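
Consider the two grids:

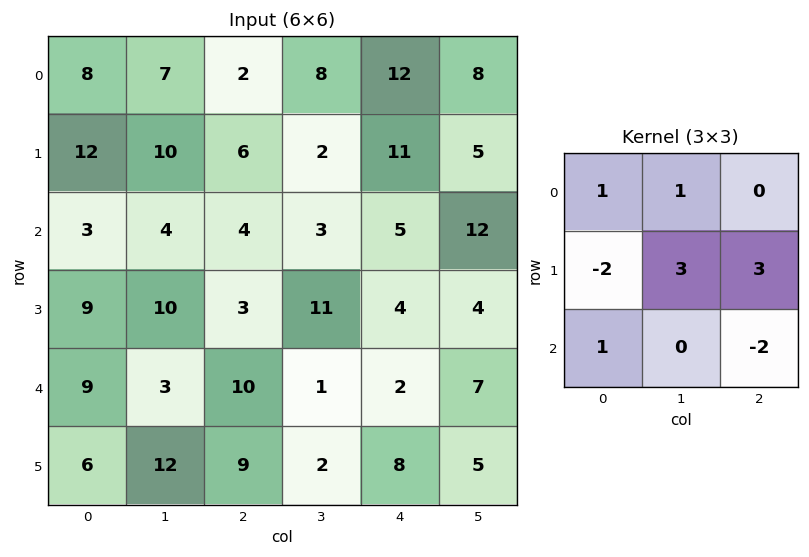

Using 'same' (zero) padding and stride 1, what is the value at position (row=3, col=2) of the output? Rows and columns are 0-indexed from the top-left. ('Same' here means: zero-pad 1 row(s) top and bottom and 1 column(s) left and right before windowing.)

31

The receptive field on the zero-padded input at this output position is [4 4 3 / 10 3 11 / 3 10 1]. Elementwise product with the kernel and sum: 4·1 + 4·1 + 10·-2 + 3·3 + 11·3 + 3·1 + 1·-2.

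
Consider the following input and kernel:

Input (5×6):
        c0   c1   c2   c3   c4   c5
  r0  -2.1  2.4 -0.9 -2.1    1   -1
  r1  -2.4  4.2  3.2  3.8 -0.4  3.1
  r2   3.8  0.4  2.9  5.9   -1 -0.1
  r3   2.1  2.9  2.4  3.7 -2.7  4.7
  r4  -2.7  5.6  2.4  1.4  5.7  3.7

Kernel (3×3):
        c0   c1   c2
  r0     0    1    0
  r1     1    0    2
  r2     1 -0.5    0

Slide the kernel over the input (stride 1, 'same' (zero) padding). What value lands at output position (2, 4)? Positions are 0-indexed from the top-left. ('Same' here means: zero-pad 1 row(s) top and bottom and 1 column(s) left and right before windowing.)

10.35

The receptive field on the zero-padded input at this output position is [3.8 -0.4 3.1 / 5.9 -1 -0.1 / 3.7 -2.7 4.7]. Elementwise product with the kernel and sum: -0.4·1 + 5.9·1 + -0.1·2 + 3.7·1 + -2.7·-0.5.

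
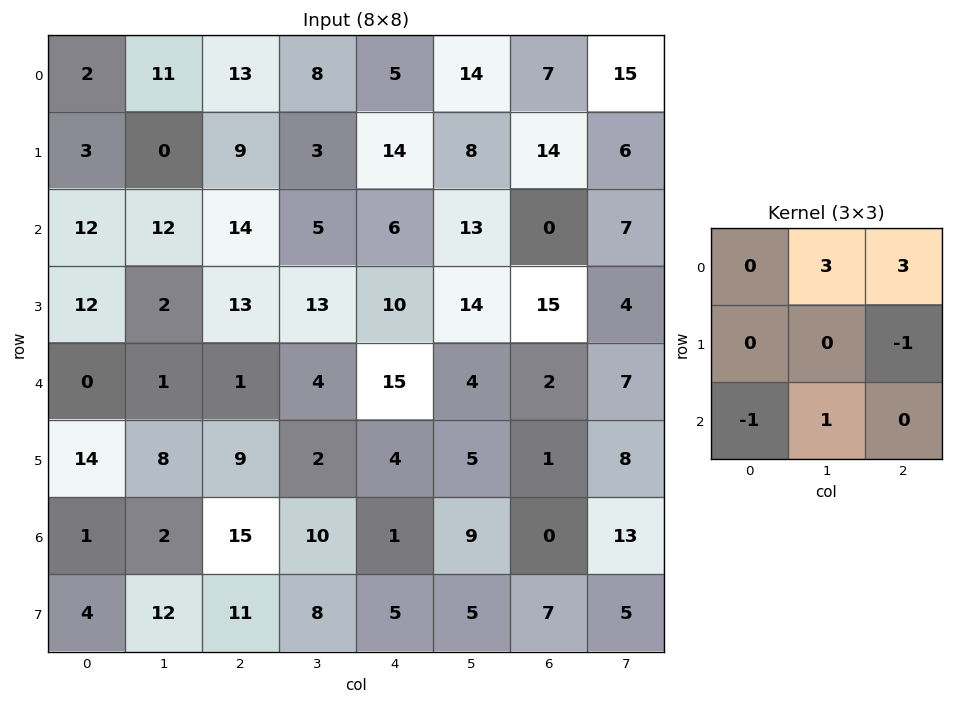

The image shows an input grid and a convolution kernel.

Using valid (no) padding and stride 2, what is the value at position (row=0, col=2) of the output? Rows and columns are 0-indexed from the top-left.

56

The receptive field on the input at this output position is [5 14 7 / 14 8 14 / 6 13 0]. Elementwise product with the kernel and sum: 14·3 + 7·3 + 14·-1 + 6·-1 + 13·1.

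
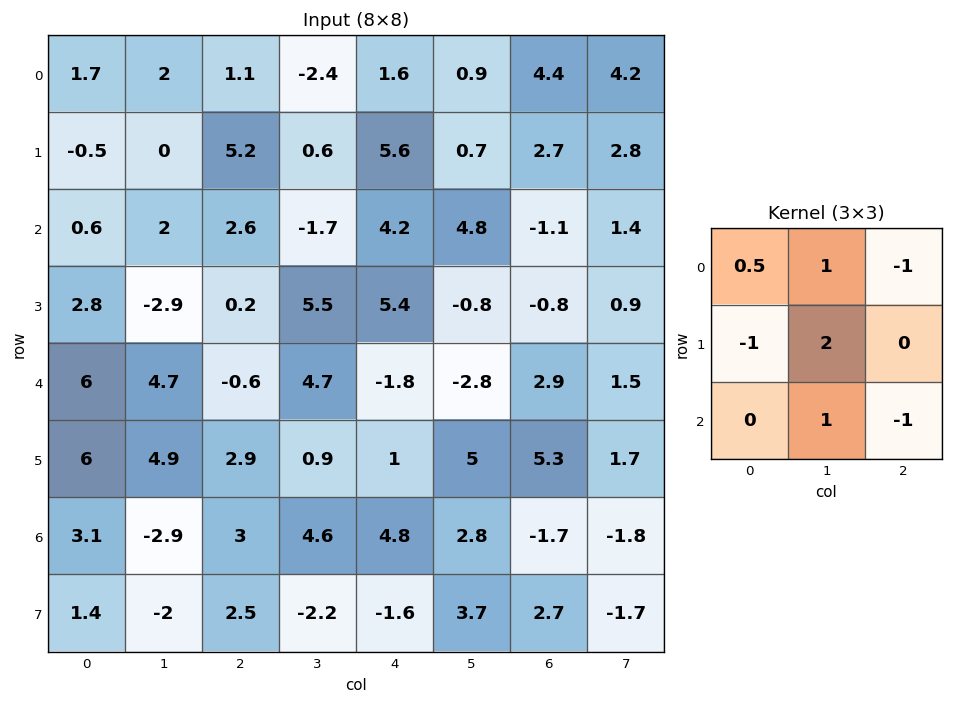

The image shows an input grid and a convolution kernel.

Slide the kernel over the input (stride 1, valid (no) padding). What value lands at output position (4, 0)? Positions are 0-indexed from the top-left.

6.2

The receptive field on the input at this output position is [6 4.7 -0.6 / 6 4.9 2.9 / 3.1 -2.9 3]. Elementwise product with the kernel and sum: 6·0.5 + 4.7·1 + -0.6·-1 + 6·-1 + 4.9·2 + -2.9·1 + 3·-1.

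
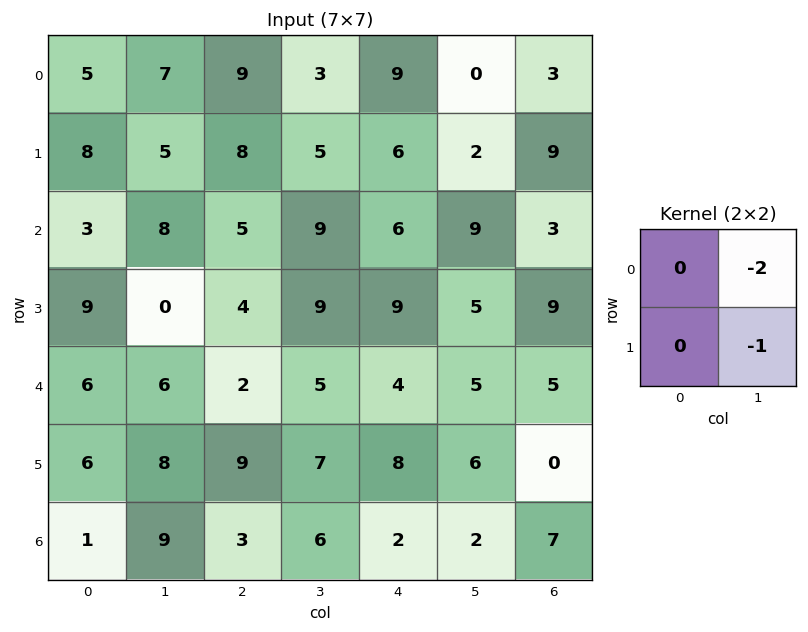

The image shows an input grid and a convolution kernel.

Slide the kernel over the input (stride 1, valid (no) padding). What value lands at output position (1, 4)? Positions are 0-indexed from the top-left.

-13

The receptive field on the input at this output position is [6 2 / 6 9]. Elementwise product with the kernel and sum: 2·-2 + 9·-1.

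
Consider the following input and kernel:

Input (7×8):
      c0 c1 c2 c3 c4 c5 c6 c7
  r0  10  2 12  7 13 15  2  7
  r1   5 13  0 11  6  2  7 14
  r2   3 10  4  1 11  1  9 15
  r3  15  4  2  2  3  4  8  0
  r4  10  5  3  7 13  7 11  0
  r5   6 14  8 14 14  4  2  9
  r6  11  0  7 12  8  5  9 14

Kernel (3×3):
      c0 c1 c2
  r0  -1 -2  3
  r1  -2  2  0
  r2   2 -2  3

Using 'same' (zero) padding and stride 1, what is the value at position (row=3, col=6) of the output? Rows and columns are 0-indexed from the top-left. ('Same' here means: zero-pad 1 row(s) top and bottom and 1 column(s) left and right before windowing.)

26

The receptive field on the zero-padded input at this output position is [1 9 15 / 4 8 0 / 7 11 0]. Elementwise product with the kernel and sum: 1·-1 + 9·-2 + 15·3 + 4·-2 + 8·2 + 7·2 + 11·-2 + 0·3.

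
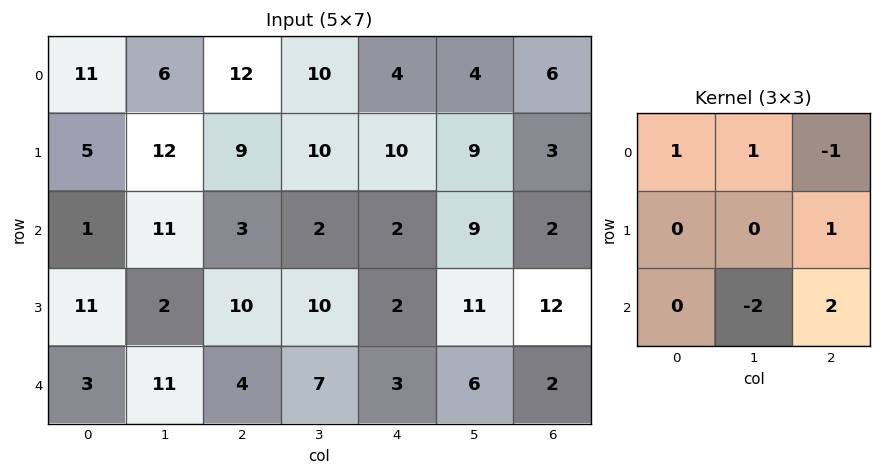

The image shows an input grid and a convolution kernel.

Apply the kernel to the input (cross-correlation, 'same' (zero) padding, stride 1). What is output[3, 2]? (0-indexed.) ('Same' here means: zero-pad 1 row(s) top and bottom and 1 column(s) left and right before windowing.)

28

The receptive field on the zero-padded input at this output position is [11 3 2 / 2 10 10 / 11 4 7]. Elementwise product with the kernel and sum: 11·1 + 3·1 + 2·-1 + 10·1 + 4·-2 + 7·2.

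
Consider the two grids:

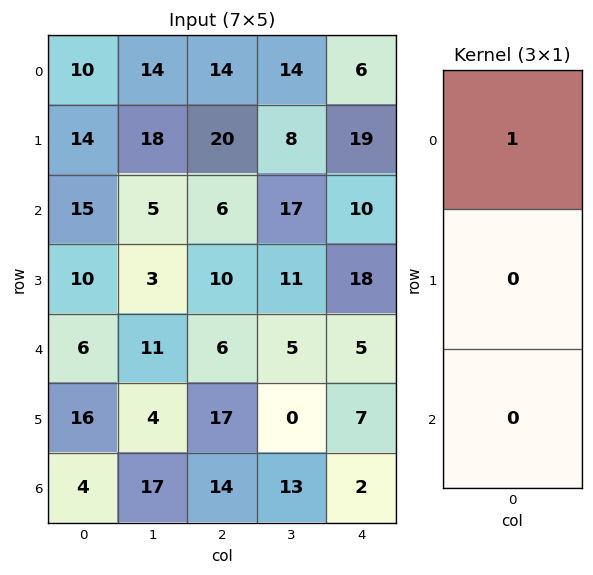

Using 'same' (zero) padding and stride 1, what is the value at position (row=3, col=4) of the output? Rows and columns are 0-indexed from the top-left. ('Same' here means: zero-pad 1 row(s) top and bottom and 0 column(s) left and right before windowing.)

10

The receptive field on the zero-padded input at this output position is [10 / 18 / 5]. Elementwise product with the kernel and sum: 10·1.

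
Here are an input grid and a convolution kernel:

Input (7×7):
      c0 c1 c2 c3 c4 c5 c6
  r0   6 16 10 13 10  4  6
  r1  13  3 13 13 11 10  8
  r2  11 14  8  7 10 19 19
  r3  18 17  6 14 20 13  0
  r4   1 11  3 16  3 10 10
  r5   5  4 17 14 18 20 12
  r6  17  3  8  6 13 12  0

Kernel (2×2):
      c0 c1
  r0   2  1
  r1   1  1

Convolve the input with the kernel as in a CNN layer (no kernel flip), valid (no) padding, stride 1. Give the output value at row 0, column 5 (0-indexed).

32

The receptive field on the input at this output position is [4 6 / 10 8]. Elementwise product with the kernel and sum: 4·2 + 6·1 + 10·1 + 8·1.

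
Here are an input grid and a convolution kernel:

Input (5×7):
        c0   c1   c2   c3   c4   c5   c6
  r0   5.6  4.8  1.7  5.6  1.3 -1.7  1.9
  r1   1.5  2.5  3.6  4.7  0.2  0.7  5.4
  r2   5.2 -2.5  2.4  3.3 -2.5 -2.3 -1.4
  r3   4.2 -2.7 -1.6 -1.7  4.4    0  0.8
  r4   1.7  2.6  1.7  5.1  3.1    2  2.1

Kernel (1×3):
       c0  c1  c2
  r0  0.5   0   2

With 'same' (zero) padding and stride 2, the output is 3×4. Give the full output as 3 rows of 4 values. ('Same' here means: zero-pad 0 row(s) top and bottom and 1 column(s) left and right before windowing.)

9.6 13.6 -0.6 -0.85
-5 5.35 -2.95 -1.15
5.2 11.5 6.55 1

Output[0,0]: The receptive field on the zero-padded input at this output position is [0 5.6 4.8]. Elementwise product with the kernel and sum: 0·0.5 + 4.8·2.
Output[0,1]: The receptive field on the zero-padded input at this output position is [4.8 1.7 5.6]. Elementwise product with the kernel and sum: 4.8·0.5 + 5.6·2.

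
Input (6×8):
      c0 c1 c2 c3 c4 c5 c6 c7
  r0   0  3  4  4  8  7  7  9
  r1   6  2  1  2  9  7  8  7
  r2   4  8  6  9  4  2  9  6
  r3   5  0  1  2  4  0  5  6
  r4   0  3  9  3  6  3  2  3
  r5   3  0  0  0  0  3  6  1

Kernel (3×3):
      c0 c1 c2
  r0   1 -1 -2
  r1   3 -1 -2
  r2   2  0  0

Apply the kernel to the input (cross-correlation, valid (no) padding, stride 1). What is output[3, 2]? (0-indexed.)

The receptive field on the input at this output position is [1 2 4 / 9 3 6 / 0 0 0]. Elementwise product with the kernel and sum: 1·1 + 2·-1 + 4·-2 + 9·3 + 3·-1 + 6·-2 + 0·2.

3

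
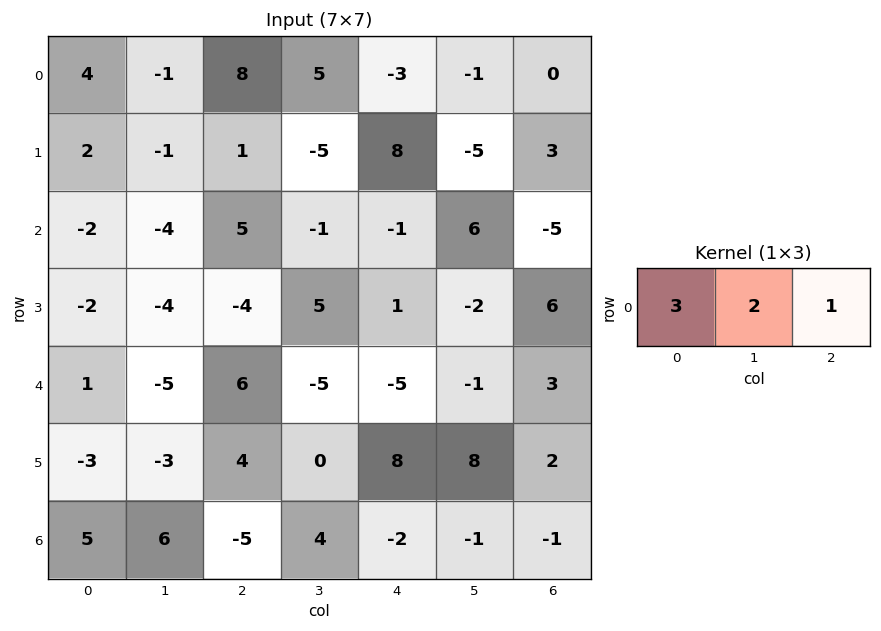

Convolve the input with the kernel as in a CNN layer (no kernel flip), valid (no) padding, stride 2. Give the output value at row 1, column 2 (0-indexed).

The receptive field on the input at this output position is [-1 6 -5]. Elementwise product with the kernel and sum: -1·3 + 6·2 + -5·1.

4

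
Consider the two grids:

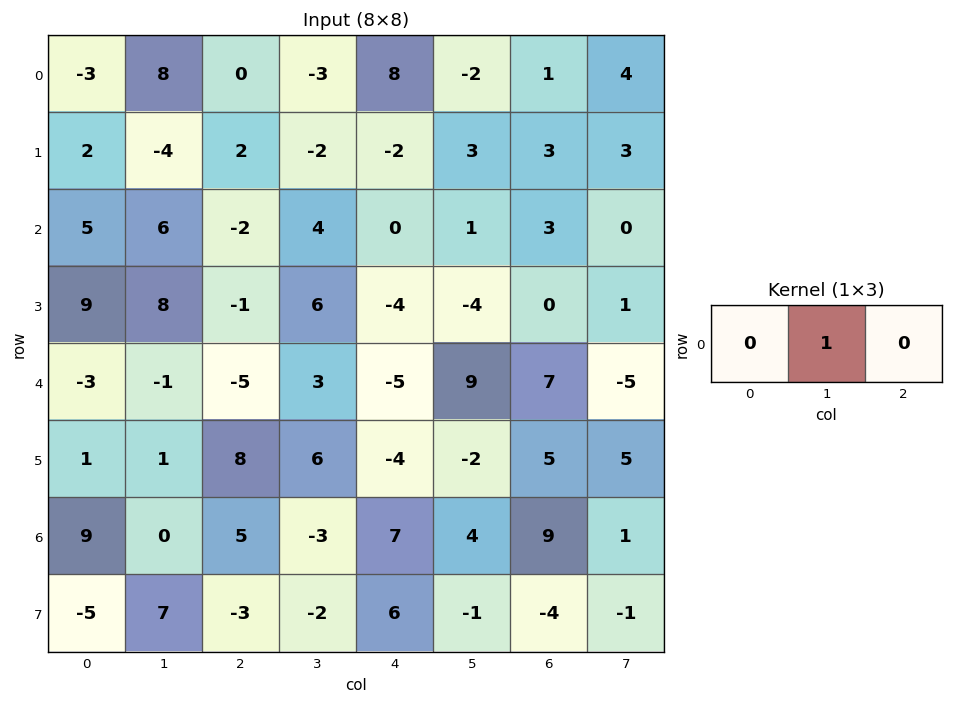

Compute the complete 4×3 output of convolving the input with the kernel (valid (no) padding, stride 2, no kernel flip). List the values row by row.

8 -3 -2
6 4 1
-1 3 9
0 -3 4

Output[0,0]: The receptive field on the input at this output position is [-3 8 0]. Elementwise product with the kernel and sum: 8·1.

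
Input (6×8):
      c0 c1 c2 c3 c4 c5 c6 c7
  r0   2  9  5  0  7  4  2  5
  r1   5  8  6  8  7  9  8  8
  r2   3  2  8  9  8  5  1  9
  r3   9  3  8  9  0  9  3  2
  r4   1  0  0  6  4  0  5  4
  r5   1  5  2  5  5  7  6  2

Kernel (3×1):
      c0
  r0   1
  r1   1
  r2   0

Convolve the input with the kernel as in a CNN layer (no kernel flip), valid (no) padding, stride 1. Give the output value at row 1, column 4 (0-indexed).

15

The receptive field on the input at this output position is [7 / 8 / 0]. Elementwise product with the kernel and sum: 7·1 + 8·1.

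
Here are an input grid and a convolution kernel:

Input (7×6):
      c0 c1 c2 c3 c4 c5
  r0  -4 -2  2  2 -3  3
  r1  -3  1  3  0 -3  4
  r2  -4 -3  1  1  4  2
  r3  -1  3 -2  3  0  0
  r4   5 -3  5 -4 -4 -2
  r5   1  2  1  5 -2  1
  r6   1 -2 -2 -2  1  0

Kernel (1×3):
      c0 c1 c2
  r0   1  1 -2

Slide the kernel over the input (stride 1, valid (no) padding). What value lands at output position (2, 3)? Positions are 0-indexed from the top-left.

1

The receptive field on the input at this output position is [1 4 2]. Elementwise product with the kernel and sum: 1·1 + 4·1 + 2·-2.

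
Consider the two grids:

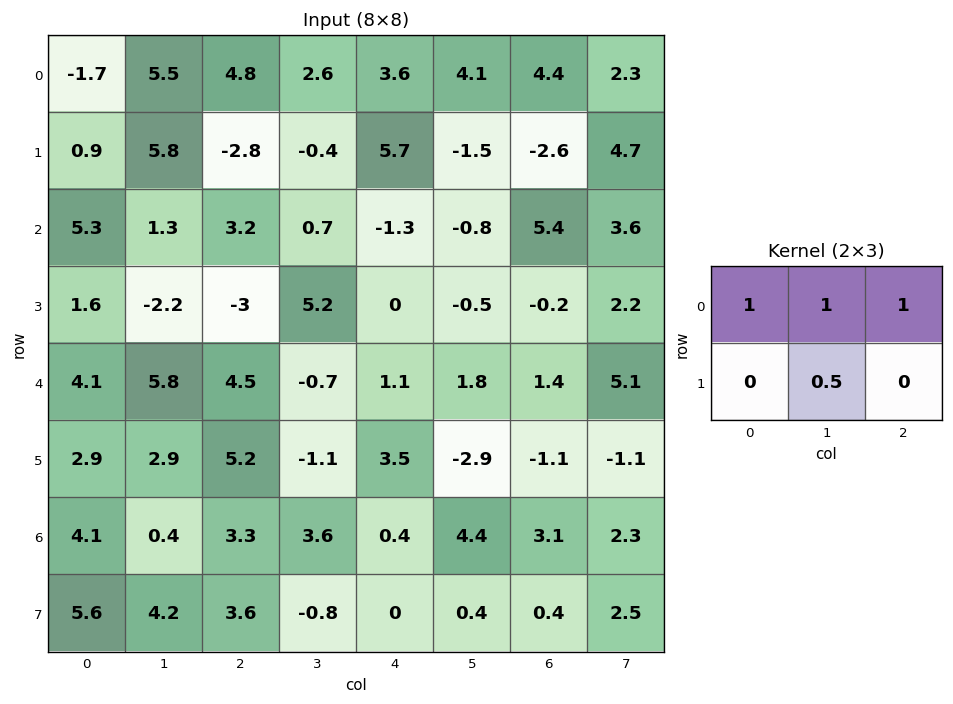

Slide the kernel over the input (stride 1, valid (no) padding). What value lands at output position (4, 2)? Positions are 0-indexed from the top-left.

The receptive field on the input at this output position is [4.5 -0.7 1.1 / 5.2 -1.1 3.5]. Elementwise product with the kernel and sum: 4.5·1 + -0.7·1 + 1.1·1 + -1.1·0.5.

4.35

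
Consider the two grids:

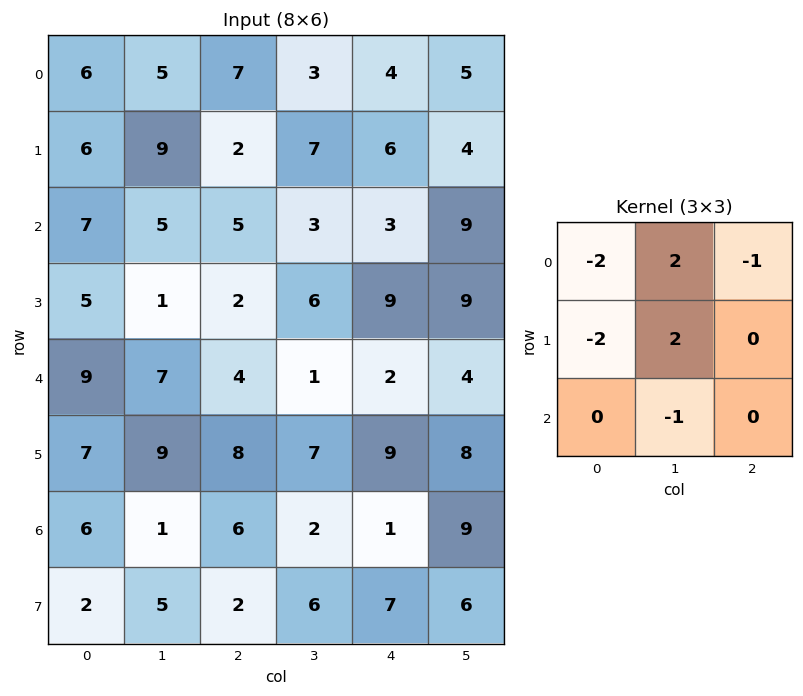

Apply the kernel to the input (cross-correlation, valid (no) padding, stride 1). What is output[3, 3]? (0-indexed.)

-10

The receptive field on the input at this output position is [6 9 9 / 1 2 4 / 7 9 8]. Elementwise product with the kernel and sum: 6·-2 + 9·2 + 9·-1 + 1·-2 + 2·2 + 9·-1.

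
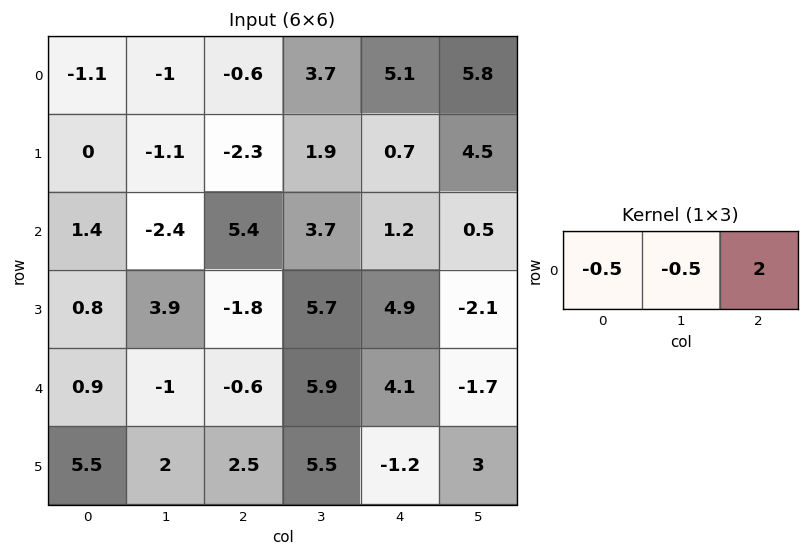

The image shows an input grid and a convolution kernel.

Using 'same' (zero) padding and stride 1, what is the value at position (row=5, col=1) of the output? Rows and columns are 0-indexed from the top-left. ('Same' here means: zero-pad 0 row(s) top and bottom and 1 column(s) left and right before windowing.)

The receptive field on the zero-padded input at this output position is [5.5 2 2.5]. Elementwise product with the kernel and sum: 5.5·-0.5 + 2·-0.5 + 2.5·2.

1.25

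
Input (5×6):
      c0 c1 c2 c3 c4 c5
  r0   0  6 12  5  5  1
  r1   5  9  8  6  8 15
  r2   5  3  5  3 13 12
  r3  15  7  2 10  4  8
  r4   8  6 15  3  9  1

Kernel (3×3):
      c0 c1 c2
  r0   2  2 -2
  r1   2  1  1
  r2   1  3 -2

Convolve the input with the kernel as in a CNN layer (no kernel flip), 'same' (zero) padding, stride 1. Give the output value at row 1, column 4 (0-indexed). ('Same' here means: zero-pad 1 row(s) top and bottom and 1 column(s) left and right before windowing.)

The receptive field on the zero-padded input at this output position is [5 5 1 / 6 8 15 / 3 13 12]. Elementwise product with the kernel and sum: 5·2 + 5·2 + 1·-2 + 6·2 + 8·1 + 15·1 + 3·1 + 13·3 + 12·-2.

71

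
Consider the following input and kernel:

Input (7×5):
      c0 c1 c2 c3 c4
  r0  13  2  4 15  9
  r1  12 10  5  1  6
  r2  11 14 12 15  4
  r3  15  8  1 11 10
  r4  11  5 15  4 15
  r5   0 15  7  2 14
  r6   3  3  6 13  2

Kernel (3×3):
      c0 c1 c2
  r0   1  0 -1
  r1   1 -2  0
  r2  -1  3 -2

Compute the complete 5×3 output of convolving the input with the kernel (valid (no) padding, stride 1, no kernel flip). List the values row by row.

Output[0,0]: The receptive field on the input at this output position is [13 2 4 / 12 10 5 / 11 14 12]. Elementwise product with the kernel and sum: 13·1 + 4·-1 + 12·1 + 10·-2 + 11·-1 + 14·3 + 12·-2.

8 -21 23
-3 -28 -7
-28 37 -46
46 -26 -31
-40 -9 32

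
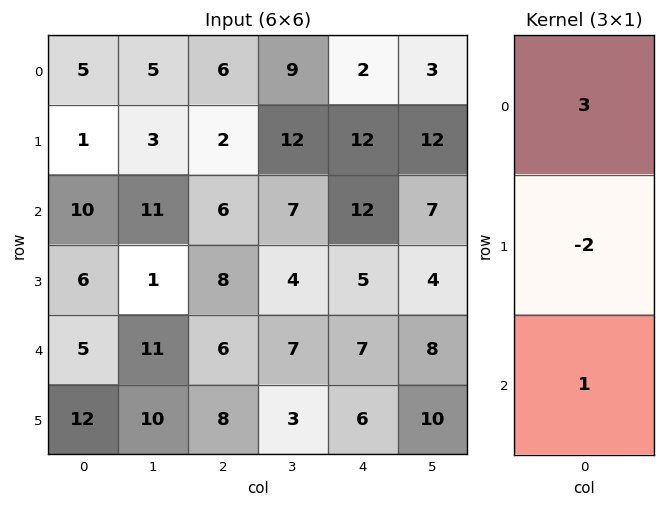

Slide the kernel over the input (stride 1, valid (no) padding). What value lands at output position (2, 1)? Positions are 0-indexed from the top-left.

The receptive field on the input at this output position is [11 / 1 / 11]. Elementwise product with the kernel and sum: 11·3 + 1·-2 + 11·1.

42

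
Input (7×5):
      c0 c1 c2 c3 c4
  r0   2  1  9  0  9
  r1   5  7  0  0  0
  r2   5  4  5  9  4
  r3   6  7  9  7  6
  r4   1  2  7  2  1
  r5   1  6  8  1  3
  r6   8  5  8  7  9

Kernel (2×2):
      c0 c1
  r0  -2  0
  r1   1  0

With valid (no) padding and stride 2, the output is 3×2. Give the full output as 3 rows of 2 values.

1 -18
-4 -1
-1 -6

Output[0,0]: The receptive field on the input at this output position is [2 1 / 5 7]. Elementwise product with the kernel and sum: 2·-2 + 5·1.
Output[0,1]: The receptive field on the input at this output position is [9 0 / 0 0]. Elementwise product with the kernel and sum: 9·-2 + 0·1.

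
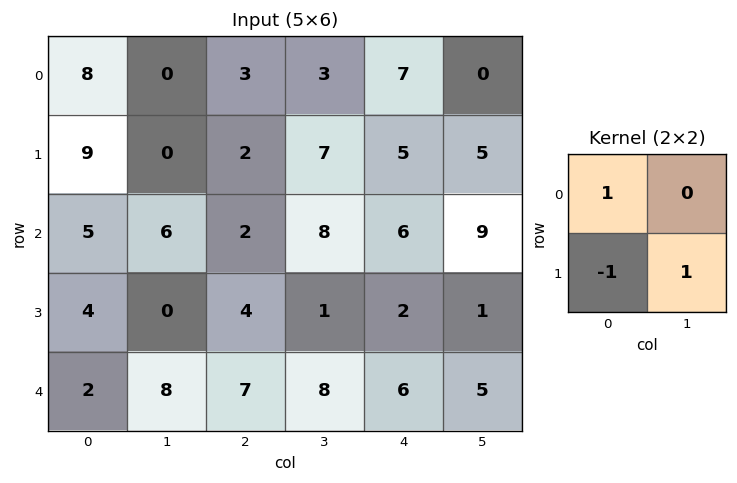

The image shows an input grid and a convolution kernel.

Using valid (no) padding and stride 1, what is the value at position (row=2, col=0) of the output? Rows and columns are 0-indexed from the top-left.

The receptive field on the input at this output position is [5 6 / 4 0]. Elementwise product with the kernel and sum: 5·1 + 4·-1 + 0·1.

1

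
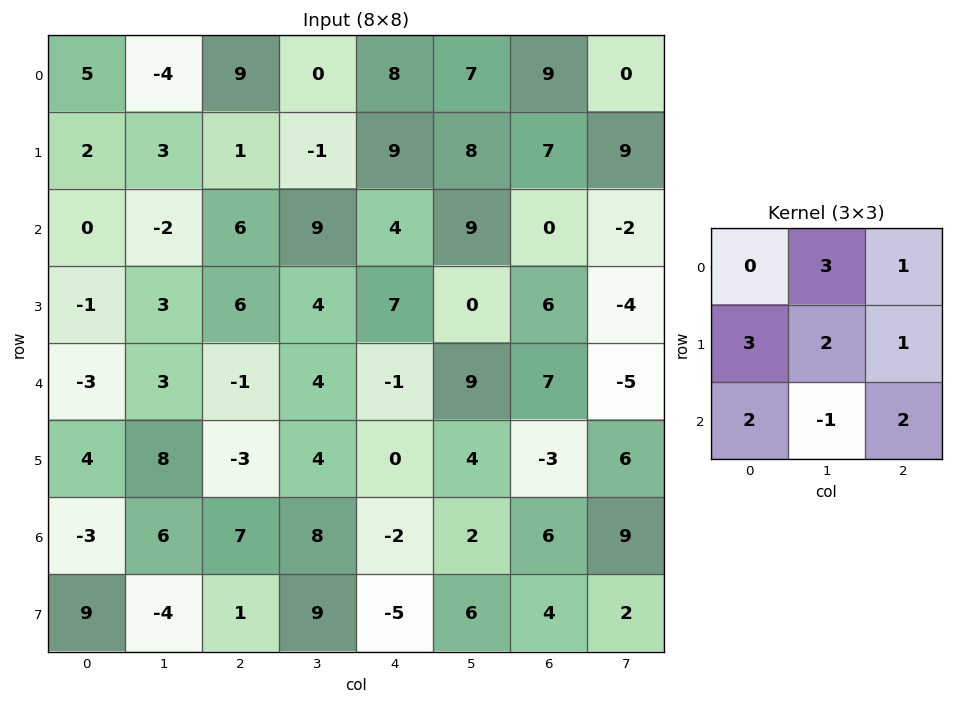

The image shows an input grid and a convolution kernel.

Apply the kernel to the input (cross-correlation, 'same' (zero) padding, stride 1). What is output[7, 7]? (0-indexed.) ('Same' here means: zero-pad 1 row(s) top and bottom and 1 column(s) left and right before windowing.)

The receptive field on the zero-padded input at this output position is [6 9 0 / 4 2 0 / 0 0 0]. Elementwise product with the kernel and sum: 9·3 + 0·1 + 4·3 + 2·2 + 0·1 + 0·2 + 0·-1 + 0·2.

43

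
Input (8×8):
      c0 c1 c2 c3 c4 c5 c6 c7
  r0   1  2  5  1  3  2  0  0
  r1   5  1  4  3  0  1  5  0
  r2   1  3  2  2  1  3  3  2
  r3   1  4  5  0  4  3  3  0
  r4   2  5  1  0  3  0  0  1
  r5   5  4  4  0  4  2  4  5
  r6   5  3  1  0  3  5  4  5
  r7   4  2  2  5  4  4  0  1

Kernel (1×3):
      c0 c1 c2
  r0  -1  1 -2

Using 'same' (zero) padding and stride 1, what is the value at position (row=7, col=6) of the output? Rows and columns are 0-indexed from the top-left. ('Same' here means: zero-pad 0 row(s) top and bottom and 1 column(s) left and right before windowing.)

The receptive field on the zero-padded input at this output position is [4 0 1]. Elementwise product with the kernel and sum: 4·-1 + 0·1 + 1·-2.

-6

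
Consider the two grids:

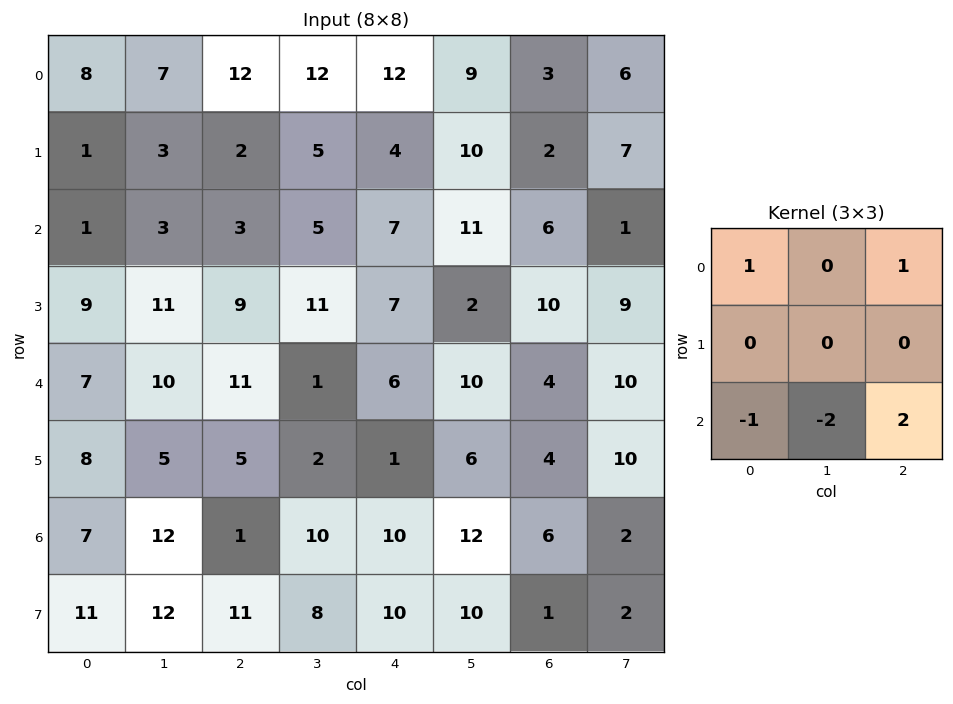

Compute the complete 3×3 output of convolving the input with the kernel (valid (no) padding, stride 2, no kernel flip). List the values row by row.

Output[0,0]: The receptive field on the input at this output position is [8 7 12 / 1 3 2 / 1 3 3]. Elementwise product with the kernel and sum: 8·1 + 12·1 + 1·-1 + 3·-2 + 3·2.
Output[0,1]: The receptive field on the input at this output position is [12 12 12 / 2 5 4 / 3 5 7]. Elementwise product with the kernel and sum: 12·1 + 12·1 + 3·-1 + 5·-2 + 7·2.

19 25 -2
-1 9 -5
-11 16 -12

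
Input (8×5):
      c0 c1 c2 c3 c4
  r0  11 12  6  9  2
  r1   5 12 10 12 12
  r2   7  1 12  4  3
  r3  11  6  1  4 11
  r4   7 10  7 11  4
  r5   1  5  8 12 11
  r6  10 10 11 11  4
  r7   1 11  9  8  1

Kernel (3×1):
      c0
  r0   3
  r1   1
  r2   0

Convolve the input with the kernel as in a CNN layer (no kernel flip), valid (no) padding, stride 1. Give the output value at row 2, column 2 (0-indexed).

The receptive field on the input at this output position is [12 / 1 / 7]. Elementwise product with the kernel and sum: 12·3 + 1·1.

37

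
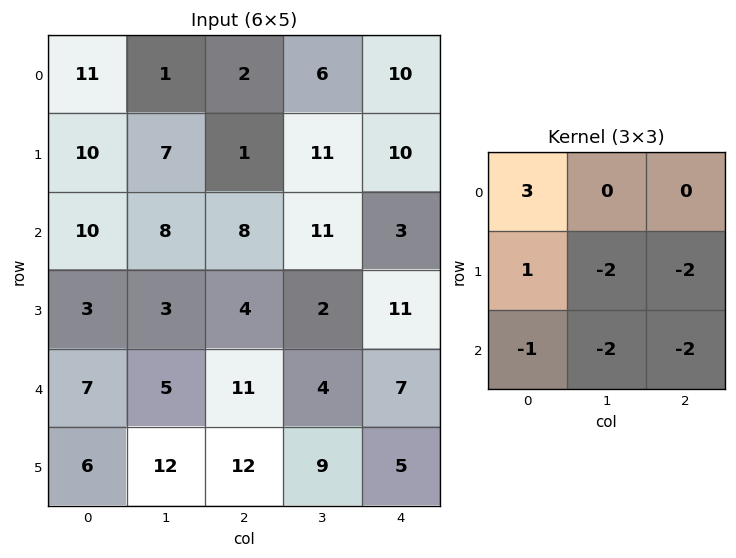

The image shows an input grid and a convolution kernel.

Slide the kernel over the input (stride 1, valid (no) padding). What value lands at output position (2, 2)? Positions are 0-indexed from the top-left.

-31

The receptive field on the input at this output position is [8 11 3 / 4 2 11 / 11 4 7]. Elementwise product with the kernel and sum: 8·3 + 4·1 + 2·-2 + 11·-2 + 11·-1 + 4·-2 + 7·-2.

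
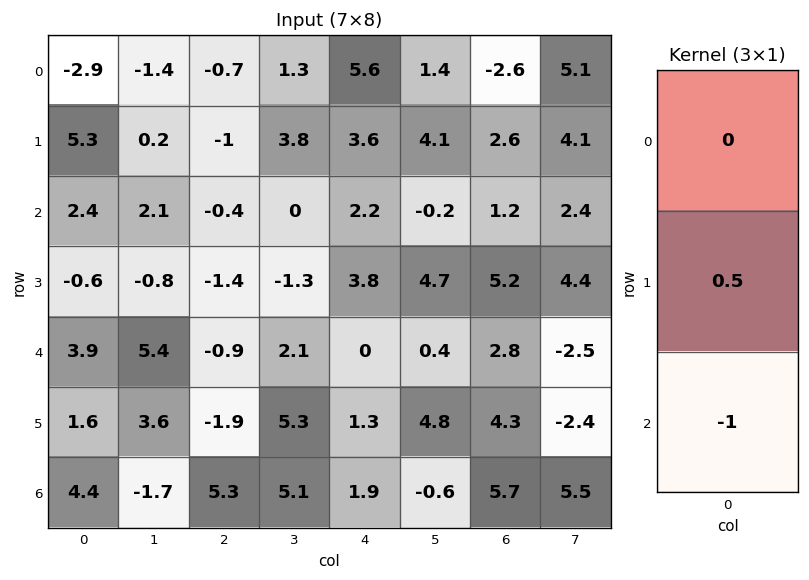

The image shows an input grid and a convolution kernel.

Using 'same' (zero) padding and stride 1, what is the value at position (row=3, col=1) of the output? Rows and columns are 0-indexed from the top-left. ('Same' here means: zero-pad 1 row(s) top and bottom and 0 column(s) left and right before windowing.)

-5.8

The receptive field on the zero-padded input at this output position is [2.1 / -0.8 / 5.4]. Elementwise product with the kernel and sum: -0.8·0.5 + 5.4·-1.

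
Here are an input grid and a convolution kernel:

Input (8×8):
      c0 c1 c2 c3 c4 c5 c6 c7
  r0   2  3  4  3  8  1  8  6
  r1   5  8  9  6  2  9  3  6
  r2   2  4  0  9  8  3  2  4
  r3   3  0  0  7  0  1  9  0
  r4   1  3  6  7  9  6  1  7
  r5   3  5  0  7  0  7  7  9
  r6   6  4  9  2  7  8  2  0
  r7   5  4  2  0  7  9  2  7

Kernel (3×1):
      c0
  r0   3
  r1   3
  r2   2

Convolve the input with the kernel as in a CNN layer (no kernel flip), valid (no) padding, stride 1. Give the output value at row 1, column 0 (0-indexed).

The receptive field on the input at this output position is [5 / 2 / 3]. Elementwise product with the kernel and sum: 5·3 + 2·3 + 3·2.

27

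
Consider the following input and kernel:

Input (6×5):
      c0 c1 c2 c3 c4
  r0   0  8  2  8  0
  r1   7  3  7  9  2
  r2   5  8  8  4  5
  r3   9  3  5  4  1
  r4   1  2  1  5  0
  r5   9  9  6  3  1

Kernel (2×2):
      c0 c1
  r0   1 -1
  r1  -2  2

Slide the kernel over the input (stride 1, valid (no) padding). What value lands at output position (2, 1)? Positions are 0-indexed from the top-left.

The receptive field on the input at this output position is [8 8 / 3 5]. Elementwise product with the kernel and sum: 8·1 + 8·-1 + 3·-2 + 5·2.

4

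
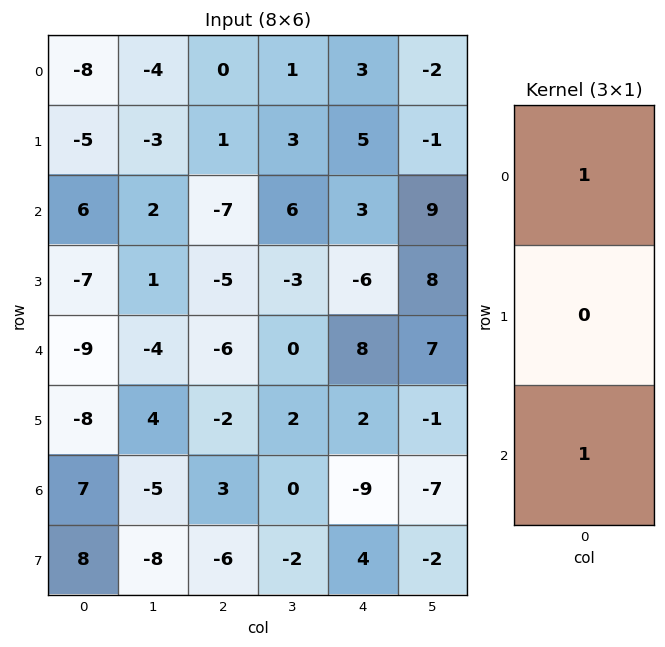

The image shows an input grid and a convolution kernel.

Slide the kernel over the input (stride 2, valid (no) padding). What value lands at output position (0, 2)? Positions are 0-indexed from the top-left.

The receptive field on the input at this output position is [3 / 5 / 3]. Elementwise product with the kernel and sum: 3·1 + 3·1.

6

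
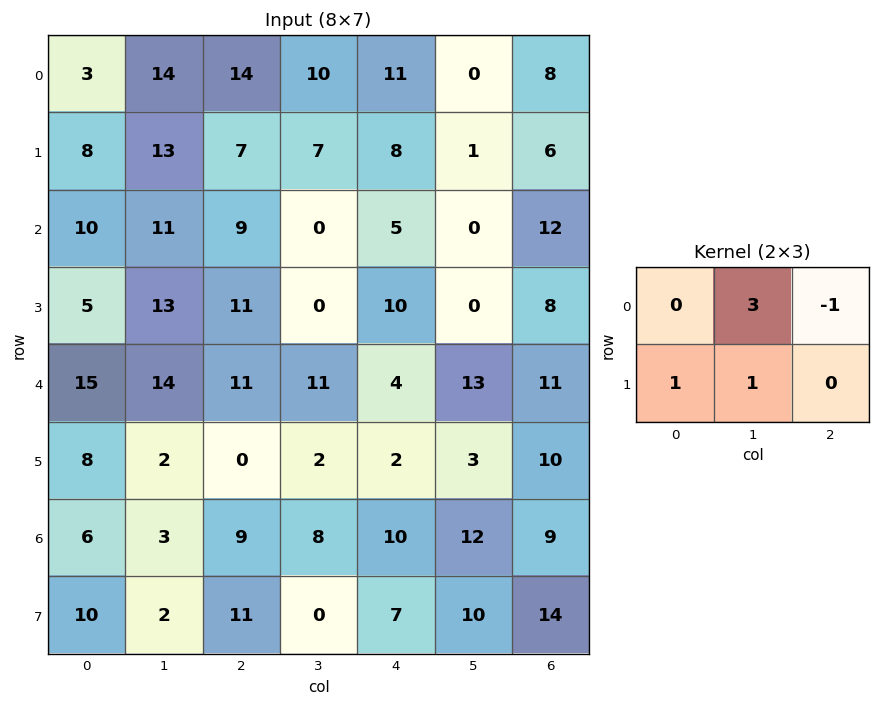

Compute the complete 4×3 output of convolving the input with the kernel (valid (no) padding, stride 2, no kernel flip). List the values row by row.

Output[0,0]: The receptive field on the input at this output position is [3 14 14 / 8 13 7]. Elementwise product with the kernel and sum: 14·3 + 14·-1 + 8·1 + 13·1.

49 33 1
42 6 -2
41 31 33
12 25 44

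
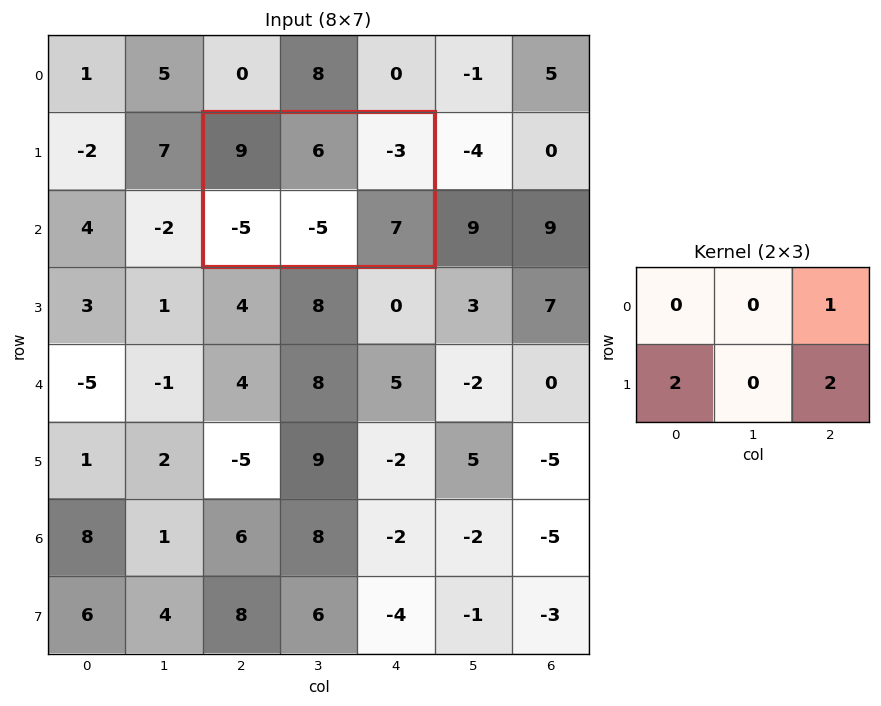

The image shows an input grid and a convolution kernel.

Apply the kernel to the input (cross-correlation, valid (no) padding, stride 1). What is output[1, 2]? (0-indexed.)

1

The receptive field on the input at this output position is [9 6 -3 / -5 -5 7]. Elementwise product with the kernel and sum: -3·1 + -5·2 + 7·2.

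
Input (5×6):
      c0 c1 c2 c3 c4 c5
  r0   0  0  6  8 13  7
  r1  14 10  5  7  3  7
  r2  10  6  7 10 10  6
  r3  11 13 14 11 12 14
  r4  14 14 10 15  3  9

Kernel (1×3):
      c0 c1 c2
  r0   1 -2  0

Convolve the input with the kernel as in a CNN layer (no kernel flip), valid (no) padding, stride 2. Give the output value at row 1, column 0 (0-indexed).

-2

The receptive field on the input at this output position is [10 6 7]. Elementwise product with the kernel and sum: 10·1 + 6·-2.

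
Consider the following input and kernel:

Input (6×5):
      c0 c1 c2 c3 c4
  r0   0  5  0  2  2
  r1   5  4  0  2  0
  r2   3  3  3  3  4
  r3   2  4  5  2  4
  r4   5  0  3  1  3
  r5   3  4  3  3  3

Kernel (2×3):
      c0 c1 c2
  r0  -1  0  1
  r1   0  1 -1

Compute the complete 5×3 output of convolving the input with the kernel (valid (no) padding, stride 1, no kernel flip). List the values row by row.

4 -5 4
-5 -2 -1
-1 3 -1
0 0 -3
-1 1 0

Output[0,0]: The receptive field on the input at this output position is [0 5 0 / 5 4 0]. Elementwise product with the kernel and sum: 0·-1 + 0·1 + 4·1 + 0·-1.
Output[0,1]: The receptive field on the input at this output position is [5 0 2 / 4 0 2]. Elementwise product with the kernel and sum: 5·-1 + 2·1 + 0·1 + 2·-1.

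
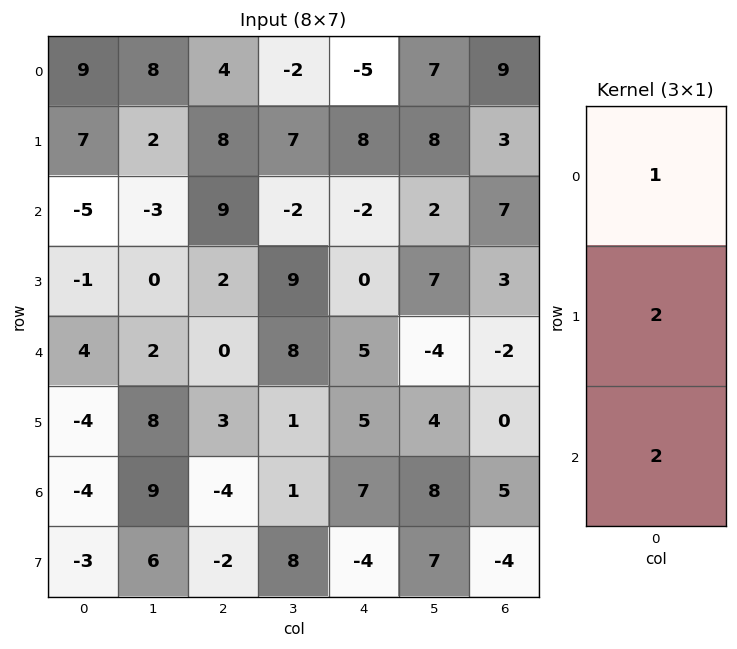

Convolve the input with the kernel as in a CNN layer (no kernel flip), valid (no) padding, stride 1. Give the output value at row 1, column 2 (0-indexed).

30

The receptive field on the input at this output position is [8 / 9 / 2]. Elementwise product with the kernel and sum: 8·1 + 9·2 + 2·2.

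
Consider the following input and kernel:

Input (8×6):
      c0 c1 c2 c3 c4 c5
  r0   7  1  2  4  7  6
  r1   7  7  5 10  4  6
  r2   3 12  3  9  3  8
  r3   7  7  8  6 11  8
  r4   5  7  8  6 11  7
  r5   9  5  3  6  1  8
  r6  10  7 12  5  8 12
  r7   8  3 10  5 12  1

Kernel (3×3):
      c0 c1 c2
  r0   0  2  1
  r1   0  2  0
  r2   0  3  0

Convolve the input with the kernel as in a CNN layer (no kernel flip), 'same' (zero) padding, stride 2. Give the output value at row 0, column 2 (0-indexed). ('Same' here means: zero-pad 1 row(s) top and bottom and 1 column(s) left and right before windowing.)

26

The receptive field on the zero-padded input at this output position is [0 0 0 / 4 7 6 / 10 4 6]. Elementwise product with the kernel and sum: 0·2 + 0·1 + 7·2 + 4·3.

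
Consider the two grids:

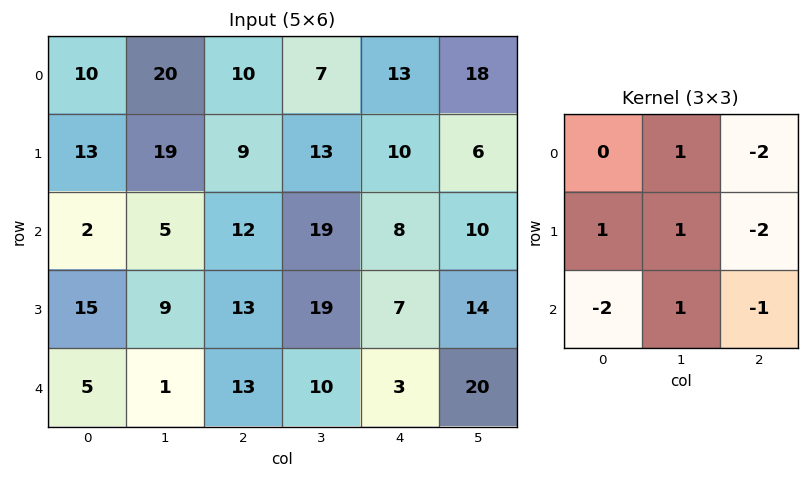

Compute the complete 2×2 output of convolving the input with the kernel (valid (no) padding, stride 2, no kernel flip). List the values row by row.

3 -30
-43 2

Output[0,0]: The receptive field on the input at this output position is [10 20 10 / 13 19 9 / 2 5 12]. Elementwise product with the kernel and sum: 20·1 + 10·-2 + 13·1 + 19·1 + 9·-2 + 2·-2 + 5·1 + 12·-1.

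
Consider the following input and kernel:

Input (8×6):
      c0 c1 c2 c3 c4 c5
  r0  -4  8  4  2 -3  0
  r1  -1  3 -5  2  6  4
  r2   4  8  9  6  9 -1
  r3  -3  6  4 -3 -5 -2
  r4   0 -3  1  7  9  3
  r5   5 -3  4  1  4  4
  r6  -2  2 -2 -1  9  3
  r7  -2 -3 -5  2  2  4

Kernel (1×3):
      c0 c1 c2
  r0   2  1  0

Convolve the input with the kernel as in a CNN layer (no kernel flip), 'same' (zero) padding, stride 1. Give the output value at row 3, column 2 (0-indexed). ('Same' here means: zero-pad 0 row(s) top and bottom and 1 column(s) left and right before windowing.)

The receptive field on the zero-padded input at this output position is [6 4 -3]. Elementwise product with the kernel and sum: 6·2 + 4·1.

16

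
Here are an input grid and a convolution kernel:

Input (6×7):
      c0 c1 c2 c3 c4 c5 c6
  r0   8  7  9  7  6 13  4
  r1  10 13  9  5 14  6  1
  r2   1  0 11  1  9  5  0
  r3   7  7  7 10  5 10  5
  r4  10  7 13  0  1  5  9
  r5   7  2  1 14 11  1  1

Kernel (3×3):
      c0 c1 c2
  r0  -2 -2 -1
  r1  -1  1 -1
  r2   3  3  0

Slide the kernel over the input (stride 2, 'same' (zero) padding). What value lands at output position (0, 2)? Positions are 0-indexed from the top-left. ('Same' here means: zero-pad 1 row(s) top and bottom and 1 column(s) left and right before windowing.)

43

The receptive field on the zero-padded input at this output position is [0 0 0 / 7 6 13 / 5 14 6]. Elementwise product with the kernel and sum: 0·-2 + 0·-2 + 0·-1 + 7·-1 + 6·1 + 13·-1 + 5·3 + 14·3.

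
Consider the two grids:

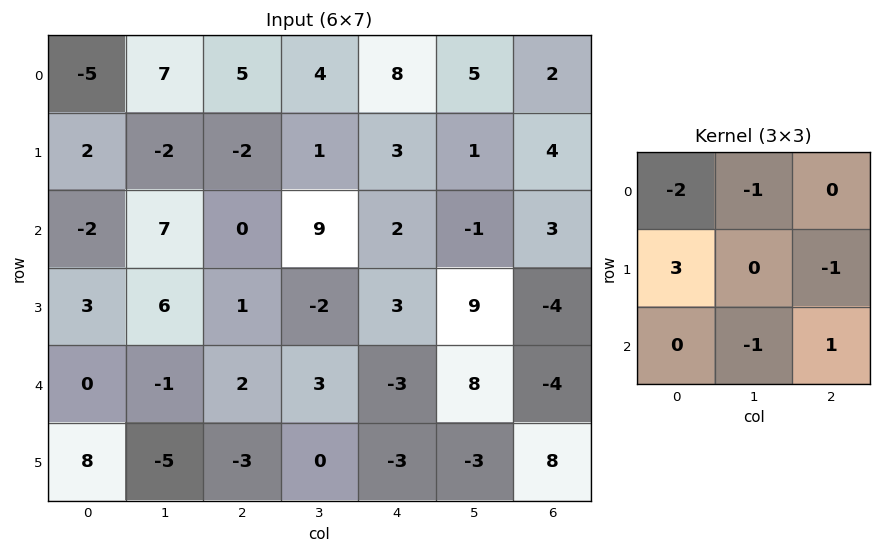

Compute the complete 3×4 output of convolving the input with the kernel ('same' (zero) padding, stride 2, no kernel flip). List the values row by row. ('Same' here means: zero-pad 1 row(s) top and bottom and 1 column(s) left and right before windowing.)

-11 20 5 11
-6 15 29 -5
-15 -16 2 2

Output[0,0]: The receptive field on the zero-padded input at this output position is [0 0 0 / 0 -5 7 / 0 2 -2]. Elementwise product with the kernel and sum: 0·-2 + 0·-1 + 0·3 + 7·-1 + 2·-1 + -2·1.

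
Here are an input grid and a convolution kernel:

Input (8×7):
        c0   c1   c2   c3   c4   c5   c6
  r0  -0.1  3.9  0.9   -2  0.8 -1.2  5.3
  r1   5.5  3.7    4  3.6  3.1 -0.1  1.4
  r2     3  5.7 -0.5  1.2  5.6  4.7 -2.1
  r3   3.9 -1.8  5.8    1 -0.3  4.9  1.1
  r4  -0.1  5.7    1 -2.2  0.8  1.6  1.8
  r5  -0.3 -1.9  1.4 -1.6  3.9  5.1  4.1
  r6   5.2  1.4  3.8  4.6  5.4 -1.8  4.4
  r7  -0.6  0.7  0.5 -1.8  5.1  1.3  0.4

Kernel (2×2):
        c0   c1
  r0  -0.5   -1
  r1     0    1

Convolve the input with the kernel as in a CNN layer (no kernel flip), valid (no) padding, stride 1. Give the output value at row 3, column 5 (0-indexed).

-1.75

The receptive field on the input at this output position is [4.9 1.1 / 1.6 1.8]. Elementwise product with the kernel and sum: 4.9·-0.5 + 1.1·-1 + 1.8·1.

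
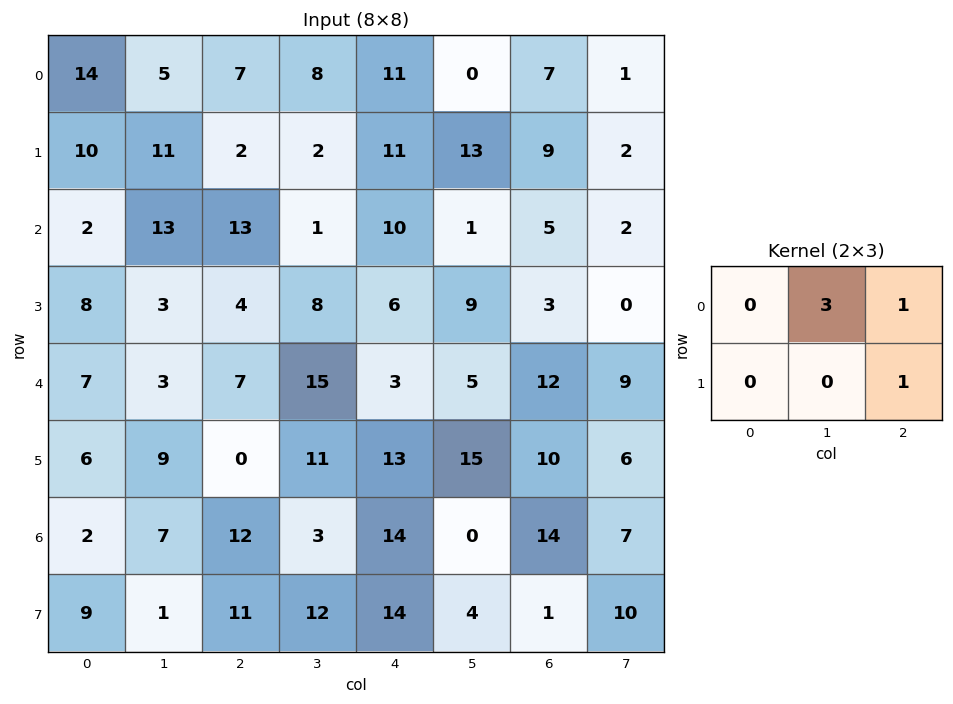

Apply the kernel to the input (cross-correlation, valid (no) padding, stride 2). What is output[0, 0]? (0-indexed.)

The receptive field on the input at this output position is [14 5 7 / 10 11 2]. Elementwise product with the kernel and sum: 5·3 + 7·1 + 2·1.

24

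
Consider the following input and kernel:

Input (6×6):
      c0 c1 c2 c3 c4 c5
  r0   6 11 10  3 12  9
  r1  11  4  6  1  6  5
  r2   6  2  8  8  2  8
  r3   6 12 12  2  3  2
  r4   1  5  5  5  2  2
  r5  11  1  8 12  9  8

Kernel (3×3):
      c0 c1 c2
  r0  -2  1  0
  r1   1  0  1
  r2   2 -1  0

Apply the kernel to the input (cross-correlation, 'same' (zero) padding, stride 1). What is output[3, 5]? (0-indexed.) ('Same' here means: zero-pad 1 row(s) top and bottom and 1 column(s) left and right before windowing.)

9

The receptive field on the zero-padded input at this output position is [2 8 0 / 3 2 0 / 2 2 0]. Elementwise product with the kernel and sum: 2·-2 + 8·1 + 3·1 + 0·1 + 2·2 + 2·-1.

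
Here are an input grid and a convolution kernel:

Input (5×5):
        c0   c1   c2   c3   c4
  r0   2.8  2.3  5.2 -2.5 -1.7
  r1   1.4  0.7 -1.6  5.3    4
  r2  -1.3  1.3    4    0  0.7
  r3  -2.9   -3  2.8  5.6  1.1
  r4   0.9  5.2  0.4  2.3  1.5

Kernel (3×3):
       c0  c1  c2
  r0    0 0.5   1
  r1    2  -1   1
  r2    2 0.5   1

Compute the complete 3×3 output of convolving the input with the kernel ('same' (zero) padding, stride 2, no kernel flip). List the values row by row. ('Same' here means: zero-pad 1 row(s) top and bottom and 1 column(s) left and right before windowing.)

0.9 2.8 9.3
-0.45 4.1 13.05
-0.15 19.3 3.65

Output[0,0]: The receptive field on the zero-padded input at this output position is [0 0 0 / 0 2.8 2.3 / 0 1.4 0.7]. Elementwise product with the kernel and sum: 0·0.5 + 0·1 + 0·2 + 2.8·-1 + 2.3·1 + 0·2 + 1.4·0.5 + 0.7·1.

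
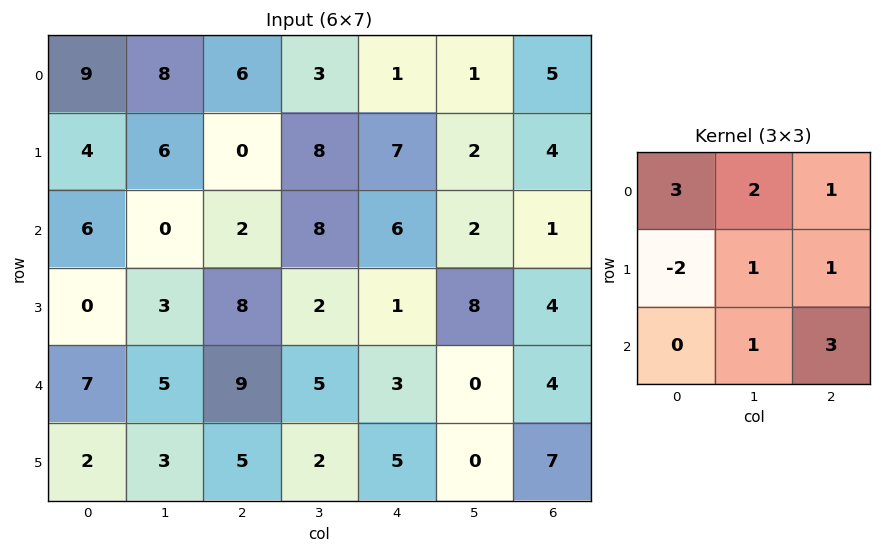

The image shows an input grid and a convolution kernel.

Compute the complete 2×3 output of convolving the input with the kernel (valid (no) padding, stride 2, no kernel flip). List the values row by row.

Output[0,0]: The receptive field on the input at this output position is [9 8 6 / 4 6 0 / 6 0 2]. Elementwise product with the kernel and sum: 9·3 + 8·2 + 6·1 + 4·-2 + 6·1 + 0·1 + 0·1 + 2·3.
Output[0,1]: The receptive field on the input at this output position is [6 3 1 / 0 8 7 / 2 8 6]. Elementwise product with the kernel and sum: 6·3 + 3·2 + 1·1 + 0·-2 + 8·1 + 7·1 + 8·1 + 6·3.

53 66 7
63 29 45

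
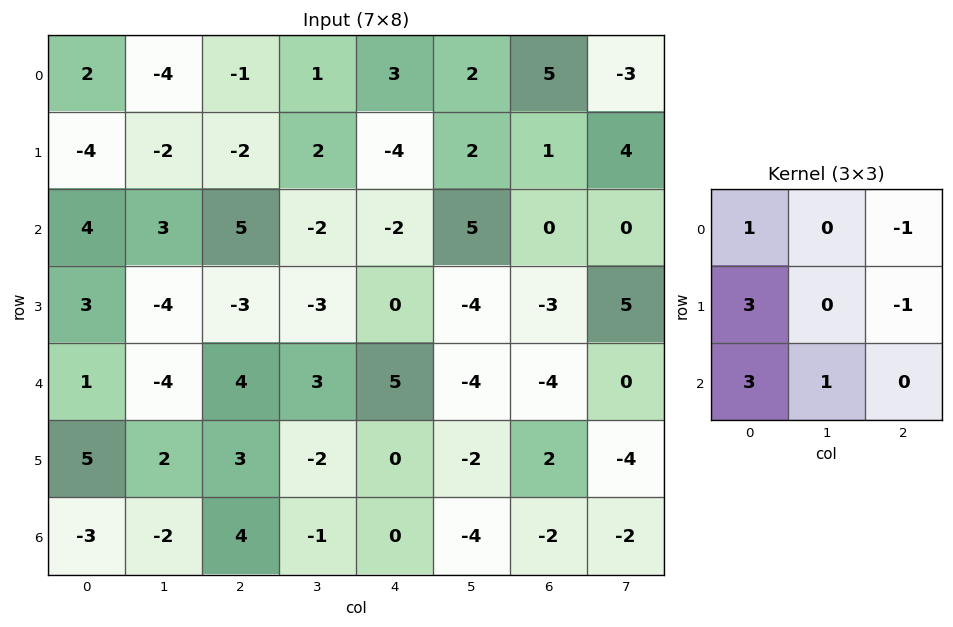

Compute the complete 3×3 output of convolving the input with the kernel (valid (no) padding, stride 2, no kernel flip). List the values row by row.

8 7 -16
10 13 12
-2 19 3

Output[0,0]: The receptive field on the input at this output position is [2 -4 -1 / -4 -2 -2 / 4 3 5]. Elementwise product with the kernel and sum: 2·1 + -1·-1 + -4·3 + -2·-1 + 4·3 + 3·1.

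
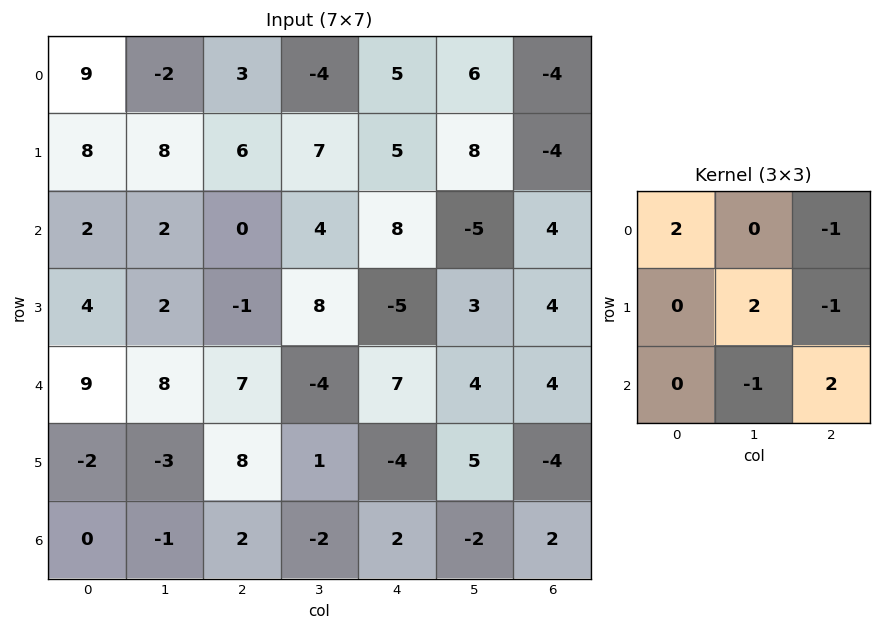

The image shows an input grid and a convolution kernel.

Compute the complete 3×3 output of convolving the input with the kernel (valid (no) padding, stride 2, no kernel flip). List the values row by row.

23 22 47
15 31 18
2 19 30

Output[0,0]: The receptive field on the input at this output position is [9 -2 3 / 8 8 6 / 2 2 0]. Elementwise product with the kernel and sum: 9·2 + 3·-1 + 8·2 + 6·-1 + 2·-1 + 0·2.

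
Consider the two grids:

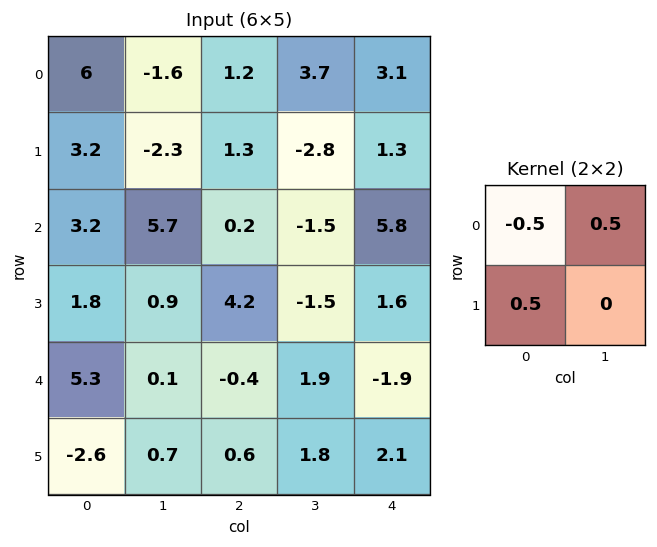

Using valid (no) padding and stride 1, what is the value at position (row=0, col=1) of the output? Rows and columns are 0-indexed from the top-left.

The receptive field on the input at this output position is [-1.6 1.2 / -2.3 1.3]. Elementwise product with the kernel and sum: -1.6·-0.5 + 1.2·0.5 + -2.3·0.5.

0.25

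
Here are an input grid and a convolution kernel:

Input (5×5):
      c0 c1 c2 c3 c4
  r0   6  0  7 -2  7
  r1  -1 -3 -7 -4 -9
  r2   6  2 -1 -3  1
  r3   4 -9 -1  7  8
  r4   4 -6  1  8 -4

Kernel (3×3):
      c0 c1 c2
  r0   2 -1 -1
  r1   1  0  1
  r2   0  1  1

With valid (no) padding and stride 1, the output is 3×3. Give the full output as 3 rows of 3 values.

Output[0,0]: The receptive field on the input at this output position is [6 0 7 / -1 -3 -7 / 6 2 -1]. Elementwise product with the kernel and sum: 6·2 + 0·-1 + 7·-1 + -1·1 + -7·1 + 2·1 + -1·1.
Output[0,1]: The receptive field on the input at this output position is [0 7 -2 / -3 -7 -4 / 2 -1 -3]. Elementwise product with the kernel and sum: 0·2 + 7·-1 + -2·-1 + -3·1 + -4·1 + -1·1 + -3·1.

-2 -16 -9
3 10 14
9 15 11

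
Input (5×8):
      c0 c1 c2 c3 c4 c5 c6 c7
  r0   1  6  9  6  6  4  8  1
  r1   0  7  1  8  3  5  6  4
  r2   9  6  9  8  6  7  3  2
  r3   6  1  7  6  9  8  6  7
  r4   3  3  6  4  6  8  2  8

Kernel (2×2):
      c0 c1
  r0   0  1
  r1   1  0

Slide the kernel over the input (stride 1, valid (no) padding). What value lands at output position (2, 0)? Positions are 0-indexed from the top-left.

The receptive field on the input at this output position is [9 6 / 6 1]. Elementwise product with the kernel and sum: 6·1 + 6·1.

12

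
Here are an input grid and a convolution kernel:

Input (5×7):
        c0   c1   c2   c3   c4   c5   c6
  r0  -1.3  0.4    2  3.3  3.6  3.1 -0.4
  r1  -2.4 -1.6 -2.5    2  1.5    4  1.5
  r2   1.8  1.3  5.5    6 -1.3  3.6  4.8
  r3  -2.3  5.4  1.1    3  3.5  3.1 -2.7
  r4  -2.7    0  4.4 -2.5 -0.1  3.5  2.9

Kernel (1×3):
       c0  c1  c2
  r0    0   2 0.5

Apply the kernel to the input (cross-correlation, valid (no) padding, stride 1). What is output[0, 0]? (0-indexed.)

1.8

The receptive field on the input at this output position is [-1.3 0.4 2]. Elementwise product with the kernel and sum: 0.4·2 + 2·0.5.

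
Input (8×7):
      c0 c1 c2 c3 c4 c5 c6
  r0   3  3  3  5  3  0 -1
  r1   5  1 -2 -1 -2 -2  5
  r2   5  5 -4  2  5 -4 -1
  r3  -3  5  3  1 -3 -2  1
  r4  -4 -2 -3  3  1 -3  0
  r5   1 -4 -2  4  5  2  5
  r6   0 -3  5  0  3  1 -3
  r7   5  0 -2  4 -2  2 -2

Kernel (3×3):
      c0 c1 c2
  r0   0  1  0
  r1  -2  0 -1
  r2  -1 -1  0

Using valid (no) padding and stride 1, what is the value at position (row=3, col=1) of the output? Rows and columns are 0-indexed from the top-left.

10

The receptive field on the input at this output position is [5 3 1 / -2 -3 3 / -4 -2 4]. Elementwise product with the kernel and sum: 3·1 + -2·-2 + 3·-1 + -4·-1 + -2·-1.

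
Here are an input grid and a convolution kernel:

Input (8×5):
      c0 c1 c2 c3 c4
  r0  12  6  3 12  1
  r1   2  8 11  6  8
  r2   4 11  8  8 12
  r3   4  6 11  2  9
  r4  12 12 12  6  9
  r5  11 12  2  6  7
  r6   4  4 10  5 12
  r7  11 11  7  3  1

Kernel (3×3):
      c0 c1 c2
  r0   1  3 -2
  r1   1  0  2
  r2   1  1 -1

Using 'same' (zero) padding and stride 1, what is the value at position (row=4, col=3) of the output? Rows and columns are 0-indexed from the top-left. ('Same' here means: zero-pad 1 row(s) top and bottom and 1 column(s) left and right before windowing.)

The receptive field on the zero-padded input at this output position is [11 2 9 / 12 6 9 / 2 6 7]. Elementwise product with the kernel and sum: 11·1 + 2·3 + 9·-2 + 12·1 + 9·2 + 2·1 + 6·1 + 7·-1.

30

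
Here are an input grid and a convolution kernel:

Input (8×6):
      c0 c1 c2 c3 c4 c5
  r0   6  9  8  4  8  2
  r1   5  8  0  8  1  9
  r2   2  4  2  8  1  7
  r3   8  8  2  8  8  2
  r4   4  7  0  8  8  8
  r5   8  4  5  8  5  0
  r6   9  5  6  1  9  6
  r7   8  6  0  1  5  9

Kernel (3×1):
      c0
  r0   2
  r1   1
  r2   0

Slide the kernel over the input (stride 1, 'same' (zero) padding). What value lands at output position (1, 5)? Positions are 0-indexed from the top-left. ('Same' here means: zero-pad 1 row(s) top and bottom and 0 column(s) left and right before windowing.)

13

The receptive field on the zero-padded input at this output position is [2 / 9 / 7]. Elementwise product with the kernel and sum: 2·2 + 9·1.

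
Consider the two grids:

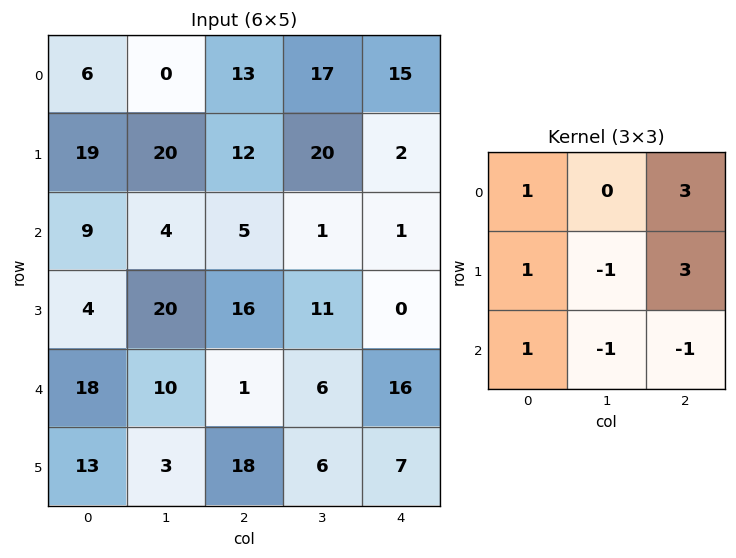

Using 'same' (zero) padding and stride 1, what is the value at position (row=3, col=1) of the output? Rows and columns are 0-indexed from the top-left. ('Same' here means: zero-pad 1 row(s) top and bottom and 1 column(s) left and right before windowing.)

The receptive field on the zero-padded input at this output position is [9 4 5 / 4 20 16 / 18 10 1]. Elementwise product with the kernel and sum: 9·1 + 5·3 + 4·1 + 20·-1 + 16·3 + 18·1 + 10·-1 + 1·-1.

63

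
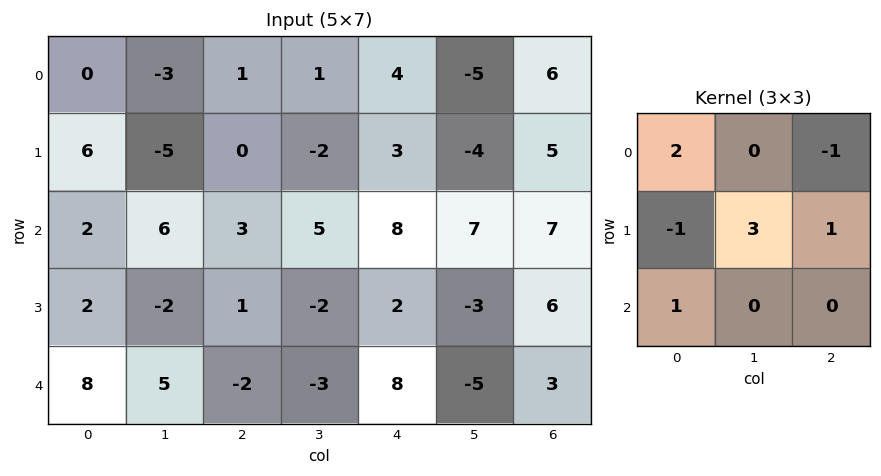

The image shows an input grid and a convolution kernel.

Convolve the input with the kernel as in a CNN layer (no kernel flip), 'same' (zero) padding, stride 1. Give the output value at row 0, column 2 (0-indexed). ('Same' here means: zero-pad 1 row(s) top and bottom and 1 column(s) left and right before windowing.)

The receptive field on the zero-padded input at this output position is [0 0 0 / -3 1 1 / -5 0 -2]. Elementwise product with the kernel and sum: 0·2 + 0·-1 + -3·-1 + 1·3 + 1·1 + -5·1.

2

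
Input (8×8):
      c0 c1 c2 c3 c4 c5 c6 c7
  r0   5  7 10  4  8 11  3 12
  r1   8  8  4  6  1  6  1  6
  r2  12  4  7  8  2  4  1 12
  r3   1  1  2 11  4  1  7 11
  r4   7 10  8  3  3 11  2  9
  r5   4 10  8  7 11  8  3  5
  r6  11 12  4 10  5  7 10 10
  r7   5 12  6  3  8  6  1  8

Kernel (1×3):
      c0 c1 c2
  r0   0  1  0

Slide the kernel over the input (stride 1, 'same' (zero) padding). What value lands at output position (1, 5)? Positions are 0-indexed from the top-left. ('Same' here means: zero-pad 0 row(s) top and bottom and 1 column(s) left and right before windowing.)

The receptive field on the zero-padded input at this output position is [1 6 1]. Elementwise product with the kernel and sum: 6·1.

6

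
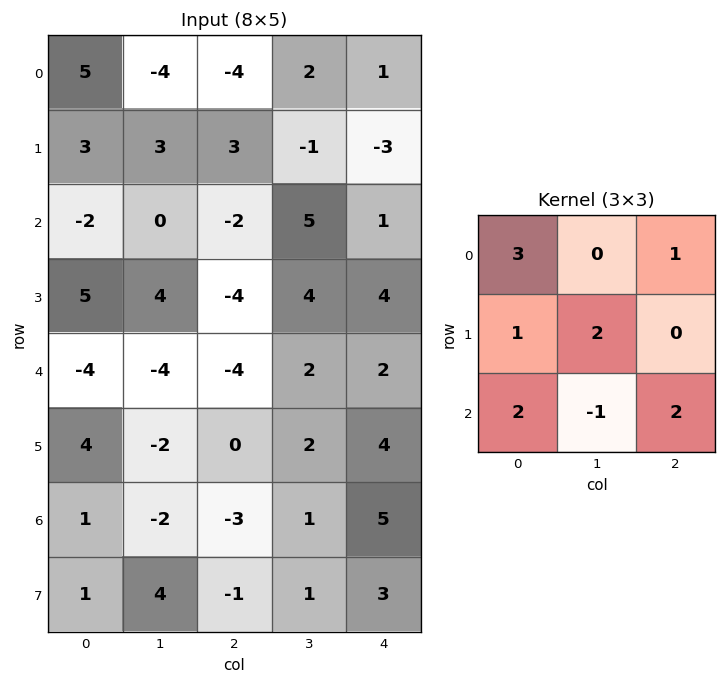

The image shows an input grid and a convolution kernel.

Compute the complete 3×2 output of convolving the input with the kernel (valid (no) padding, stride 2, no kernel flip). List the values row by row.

12 -17
-7 -7
-18 -3

Output[0,0]: The receptive field on the input at this output position is [5 -4 -4 / 3 3 3 / -2 0 -2]. Elementwise product with the kernel and sum: 5·3 + -4·1 + 3·1 + 3·2 + -2·2 + 0·-1 + -2·2.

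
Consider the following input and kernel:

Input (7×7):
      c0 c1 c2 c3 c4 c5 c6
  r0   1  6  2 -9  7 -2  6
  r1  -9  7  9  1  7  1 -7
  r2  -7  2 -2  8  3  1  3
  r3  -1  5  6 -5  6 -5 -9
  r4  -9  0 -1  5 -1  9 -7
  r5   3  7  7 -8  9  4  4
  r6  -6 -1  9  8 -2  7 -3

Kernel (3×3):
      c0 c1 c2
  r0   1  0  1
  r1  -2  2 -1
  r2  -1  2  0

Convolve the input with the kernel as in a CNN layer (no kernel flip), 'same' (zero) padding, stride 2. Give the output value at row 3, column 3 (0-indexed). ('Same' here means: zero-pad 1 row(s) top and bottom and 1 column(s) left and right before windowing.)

The receptive field on the zero-padded input at this output position is [4 4 0 / 7 -3 0 / 0 0 0]. Elementwise product with the kernel and sum: 4·1 + 0·1 + 7·-2 + -3·2 + 0·-1 + 0·-1 + 0·2.

-16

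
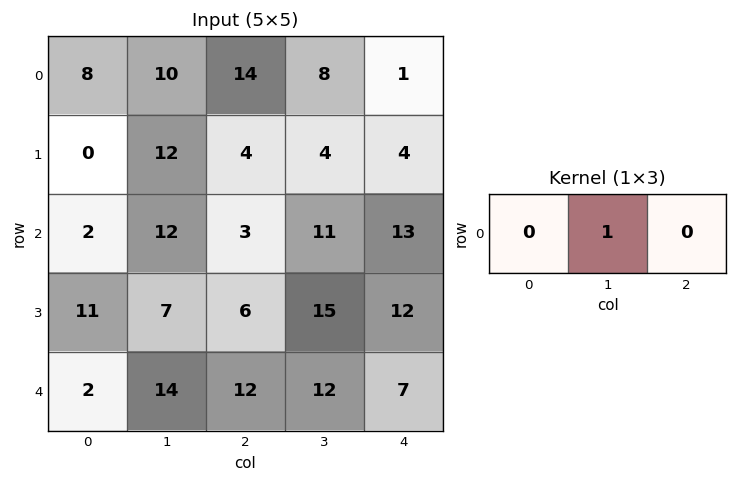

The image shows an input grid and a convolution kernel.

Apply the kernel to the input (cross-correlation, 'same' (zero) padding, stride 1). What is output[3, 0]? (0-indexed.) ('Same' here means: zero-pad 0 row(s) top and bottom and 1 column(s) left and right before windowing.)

The receptive field on the zero-padded input at this output position is [0 11 7]. Elementwise product with the kernel and sum: 11·1.

11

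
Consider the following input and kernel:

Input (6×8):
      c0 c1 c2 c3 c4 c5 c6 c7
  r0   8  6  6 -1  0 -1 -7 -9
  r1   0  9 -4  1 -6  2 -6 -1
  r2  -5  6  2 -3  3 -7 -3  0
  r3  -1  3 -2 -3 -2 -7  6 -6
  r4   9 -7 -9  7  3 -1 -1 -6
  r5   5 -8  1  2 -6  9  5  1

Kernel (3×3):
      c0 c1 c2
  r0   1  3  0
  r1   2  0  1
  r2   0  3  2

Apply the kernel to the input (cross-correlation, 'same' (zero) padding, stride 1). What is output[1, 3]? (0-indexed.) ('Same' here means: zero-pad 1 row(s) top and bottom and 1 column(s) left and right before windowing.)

The receptive field on the zero-padded input at this output position is [6 -1 0 / -4 1 -6 / 2 -3 3]. Elementwise product with the kernel and sum: 6·1 + -1·3 + -4·2 + -6·1 + -3·3 + 3·2.

-14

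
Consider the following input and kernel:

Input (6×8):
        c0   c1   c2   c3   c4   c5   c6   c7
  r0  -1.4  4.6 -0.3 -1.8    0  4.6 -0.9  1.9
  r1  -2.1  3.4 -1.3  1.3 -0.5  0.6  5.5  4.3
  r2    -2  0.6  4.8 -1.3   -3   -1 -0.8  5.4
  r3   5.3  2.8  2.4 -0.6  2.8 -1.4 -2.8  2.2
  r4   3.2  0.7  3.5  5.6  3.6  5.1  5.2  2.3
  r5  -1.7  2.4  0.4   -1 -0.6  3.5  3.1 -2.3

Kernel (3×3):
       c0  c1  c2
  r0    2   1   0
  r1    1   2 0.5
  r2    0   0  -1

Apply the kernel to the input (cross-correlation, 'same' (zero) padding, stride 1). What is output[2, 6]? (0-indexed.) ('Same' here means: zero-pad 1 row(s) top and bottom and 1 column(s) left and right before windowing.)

The receptive field on the zero-padded input at this output position is [0.6 5.5 4.3 / -1 -0.8 5.4 / -1.4 -2.8 2.2]. Elementwise product with the kernel and sum: 0.6·2 + 5.5·1 + -1·1 + -0.8·2 + 5.4·0.5 + 2.2·-1.

4.6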